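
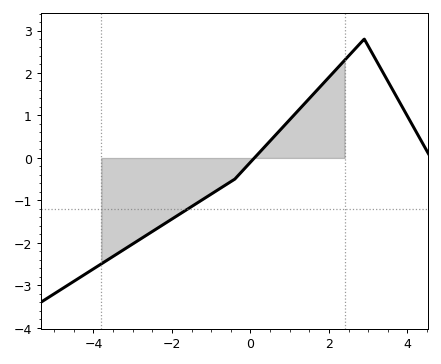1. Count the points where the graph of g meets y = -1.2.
1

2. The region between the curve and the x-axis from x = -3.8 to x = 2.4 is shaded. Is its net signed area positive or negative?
negative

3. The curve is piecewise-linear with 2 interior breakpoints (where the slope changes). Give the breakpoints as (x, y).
(-0.4, -0.5); (2.9, 2.8)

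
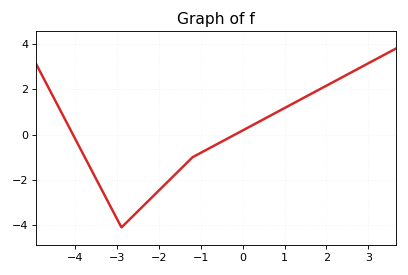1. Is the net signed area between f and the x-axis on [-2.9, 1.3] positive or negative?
negative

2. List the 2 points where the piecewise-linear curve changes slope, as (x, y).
(-2.9, -4.1); (-1.2, -1)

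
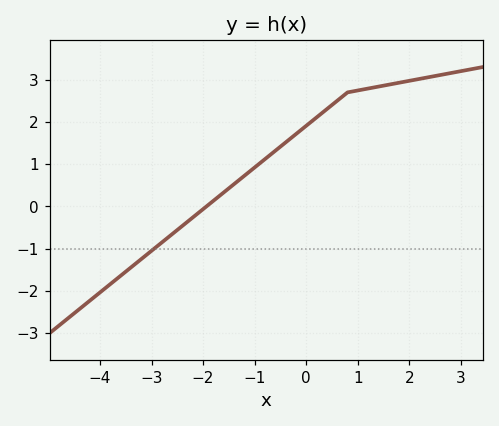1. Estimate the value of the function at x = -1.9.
0.035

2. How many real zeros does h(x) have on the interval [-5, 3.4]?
1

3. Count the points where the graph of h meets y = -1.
1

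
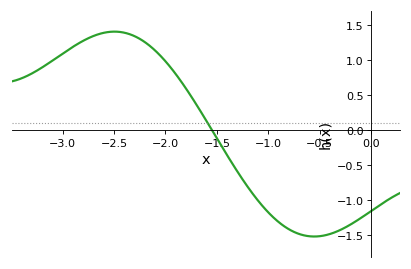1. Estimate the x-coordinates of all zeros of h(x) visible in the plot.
-1.55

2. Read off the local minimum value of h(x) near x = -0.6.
-1.52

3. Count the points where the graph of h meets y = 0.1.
1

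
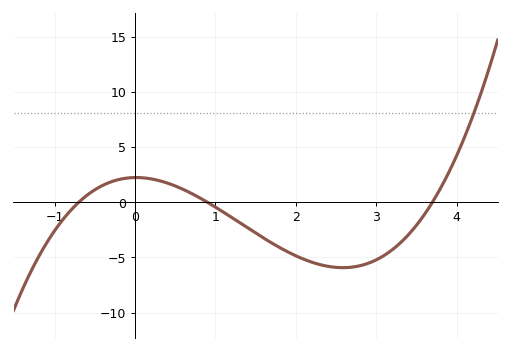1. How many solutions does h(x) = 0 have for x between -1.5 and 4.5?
3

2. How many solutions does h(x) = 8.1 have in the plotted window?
1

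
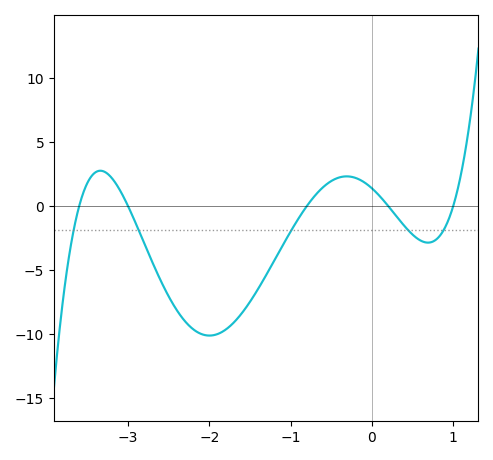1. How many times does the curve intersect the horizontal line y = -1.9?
5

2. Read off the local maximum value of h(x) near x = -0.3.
2.32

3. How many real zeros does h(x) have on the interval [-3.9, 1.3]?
5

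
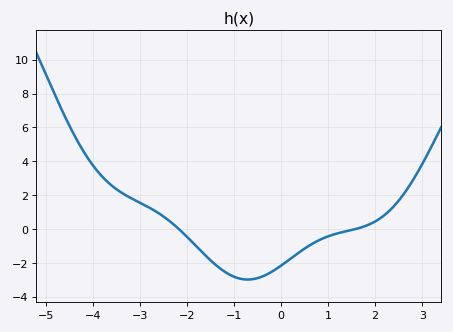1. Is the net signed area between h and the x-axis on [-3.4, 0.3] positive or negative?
negative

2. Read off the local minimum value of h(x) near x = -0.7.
-3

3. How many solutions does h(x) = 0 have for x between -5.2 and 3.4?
2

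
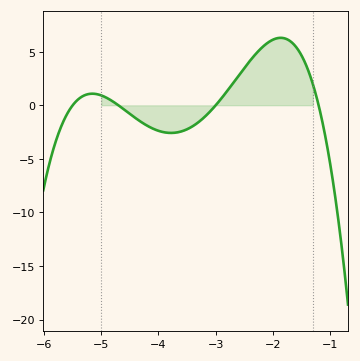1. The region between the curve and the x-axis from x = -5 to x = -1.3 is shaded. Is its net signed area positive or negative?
positive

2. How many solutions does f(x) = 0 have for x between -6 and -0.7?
4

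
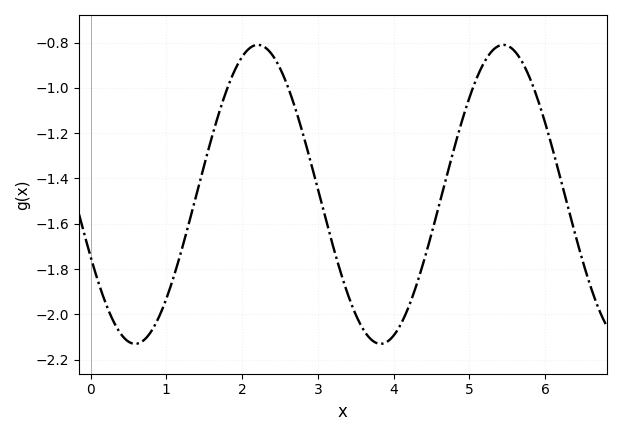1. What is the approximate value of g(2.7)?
-1.08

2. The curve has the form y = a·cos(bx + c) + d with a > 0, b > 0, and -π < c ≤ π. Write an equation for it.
y = 0.66cos(1.9x + 2) - 1.47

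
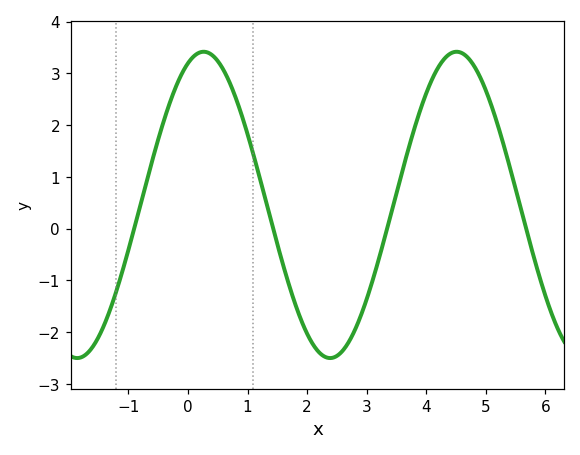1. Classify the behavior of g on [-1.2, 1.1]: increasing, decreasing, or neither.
neither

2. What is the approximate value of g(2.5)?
-2.5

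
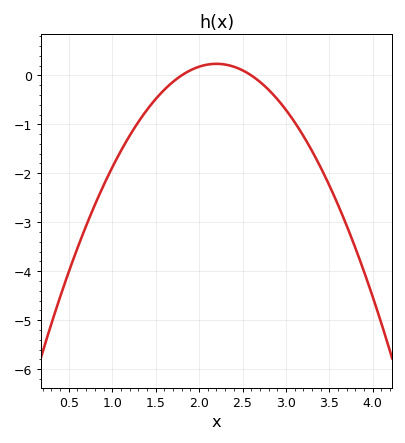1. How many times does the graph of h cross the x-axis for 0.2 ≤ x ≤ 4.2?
2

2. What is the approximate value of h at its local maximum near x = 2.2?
0.2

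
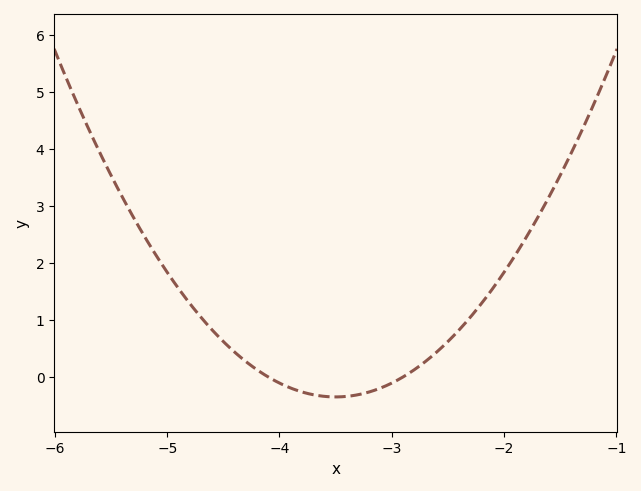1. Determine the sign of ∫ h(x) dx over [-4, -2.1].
positive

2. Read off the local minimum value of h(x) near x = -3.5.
-0.3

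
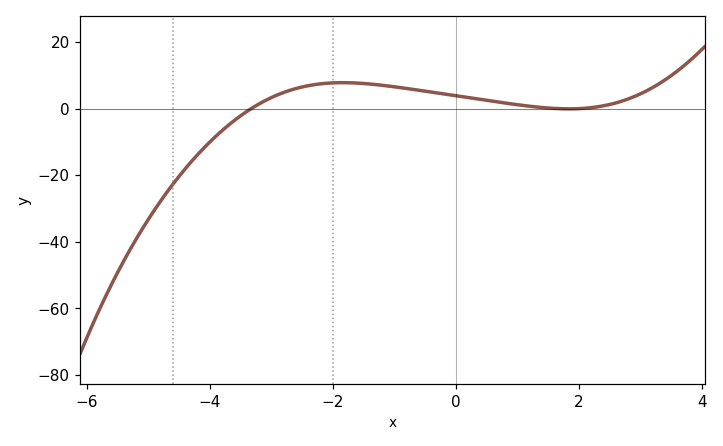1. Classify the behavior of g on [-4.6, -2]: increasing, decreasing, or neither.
increasing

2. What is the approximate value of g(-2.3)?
7.19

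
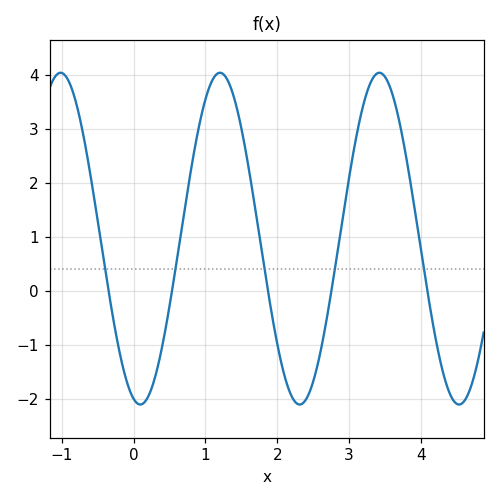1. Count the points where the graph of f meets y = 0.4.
5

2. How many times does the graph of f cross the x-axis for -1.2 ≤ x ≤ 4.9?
5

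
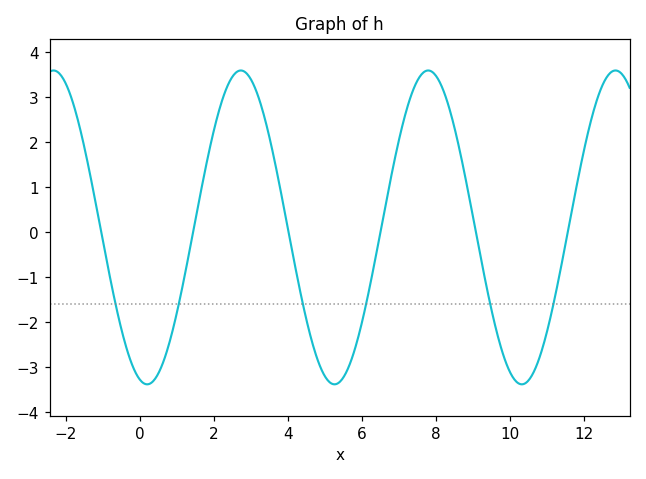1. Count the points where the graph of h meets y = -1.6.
6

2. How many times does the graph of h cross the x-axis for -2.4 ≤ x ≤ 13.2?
6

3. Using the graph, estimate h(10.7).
-3.02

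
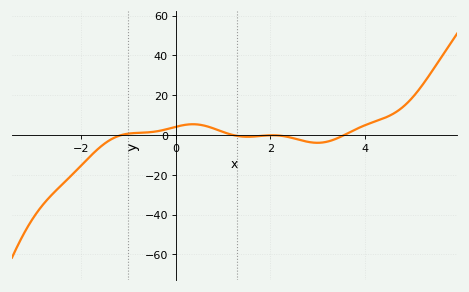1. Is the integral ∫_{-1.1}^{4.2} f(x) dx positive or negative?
positive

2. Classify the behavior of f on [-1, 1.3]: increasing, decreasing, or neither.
neither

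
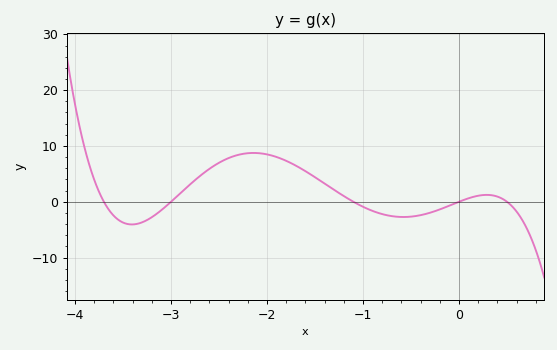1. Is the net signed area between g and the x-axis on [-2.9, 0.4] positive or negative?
positive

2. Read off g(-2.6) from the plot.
6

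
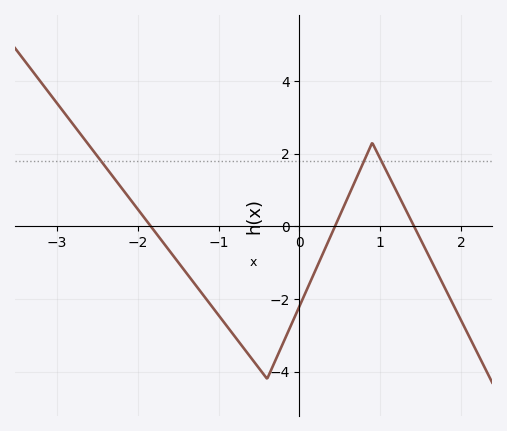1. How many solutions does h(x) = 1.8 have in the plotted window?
3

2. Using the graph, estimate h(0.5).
0.3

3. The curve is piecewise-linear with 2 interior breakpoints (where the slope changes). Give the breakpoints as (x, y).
(-0.4, -4.2); (0.9, 2.3)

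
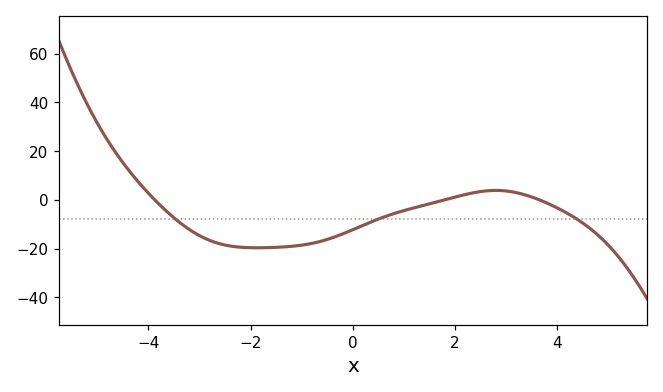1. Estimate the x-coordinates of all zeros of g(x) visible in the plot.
-3.87, 1.8, 3.65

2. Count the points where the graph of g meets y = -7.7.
3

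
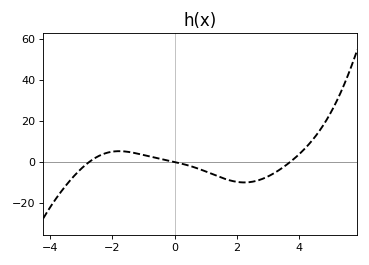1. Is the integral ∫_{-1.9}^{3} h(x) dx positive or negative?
negative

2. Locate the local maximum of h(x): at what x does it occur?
-1.8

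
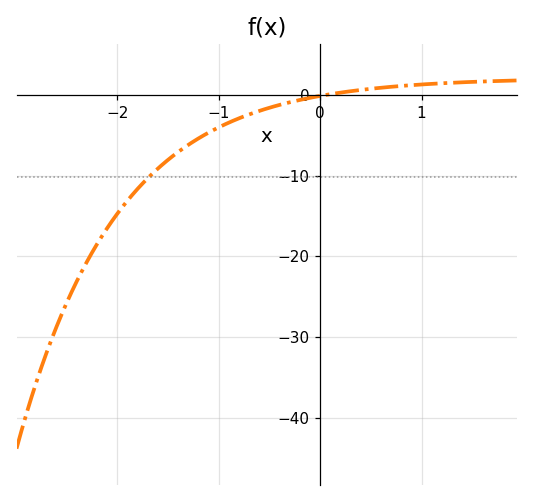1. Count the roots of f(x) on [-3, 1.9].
1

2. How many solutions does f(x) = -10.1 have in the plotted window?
1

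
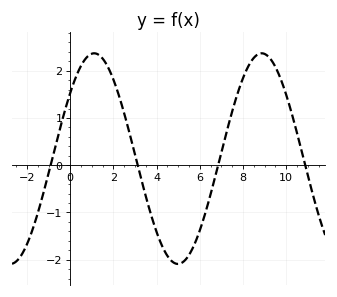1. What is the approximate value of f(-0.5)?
0.726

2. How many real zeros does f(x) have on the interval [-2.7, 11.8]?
4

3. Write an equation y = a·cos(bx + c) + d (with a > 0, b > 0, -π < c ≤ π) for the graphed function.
y = 2.23cos(0.81x - 0.9) + 0.14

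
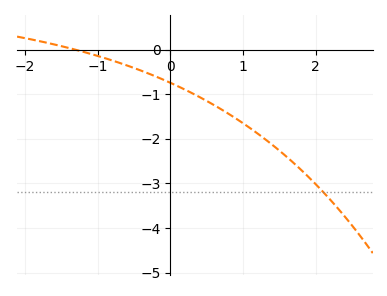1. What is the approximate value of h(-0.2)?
-0.599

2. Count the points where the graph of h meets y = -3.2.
1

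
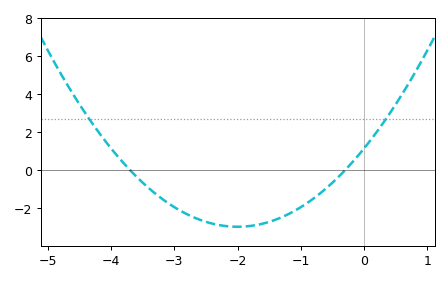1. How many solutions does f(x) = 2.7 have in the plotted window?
2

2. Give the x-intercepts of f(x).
-3.7, -0.3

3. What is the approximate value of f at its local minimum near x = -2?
-2.98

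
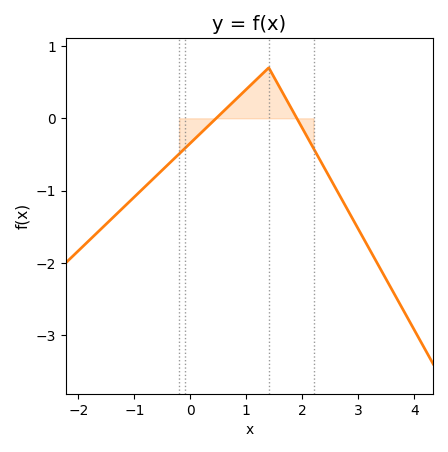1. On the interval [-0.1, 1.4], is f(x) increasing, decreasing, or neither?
increasing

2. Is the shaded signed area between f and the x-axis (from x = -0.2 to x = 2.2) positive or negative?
positive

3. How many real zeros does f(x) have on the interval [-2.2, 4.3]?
2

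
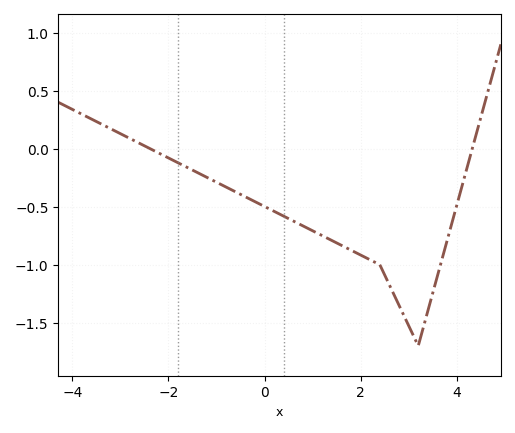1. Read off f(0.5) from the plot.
-0.6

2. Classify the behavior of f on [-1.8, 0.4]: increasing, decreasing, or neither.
decreasing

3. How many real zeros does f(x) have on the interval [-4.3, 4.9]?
2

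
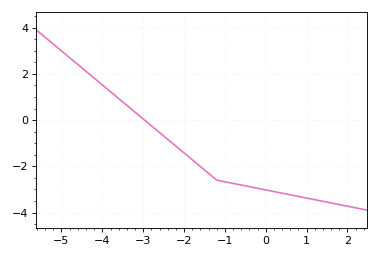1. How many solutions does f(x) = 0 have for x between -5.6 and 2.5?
1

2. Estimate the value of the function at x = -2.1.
-1.2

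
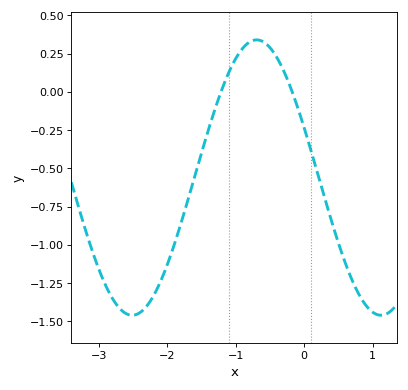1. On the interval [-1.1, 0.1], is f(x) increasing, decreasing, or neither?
neither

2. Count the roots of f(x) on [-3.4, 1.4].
2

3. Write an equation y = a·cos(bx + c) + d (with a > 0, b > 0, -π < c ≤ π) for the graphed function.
y = 0.9cos(1.73x + 1.2) - 0.56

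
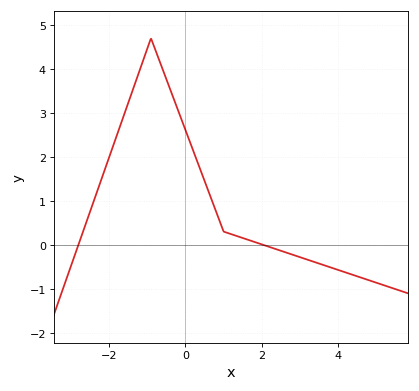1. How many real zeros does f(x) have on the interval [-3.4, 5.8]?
2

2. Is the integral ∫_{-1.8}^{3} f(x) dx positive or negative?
positive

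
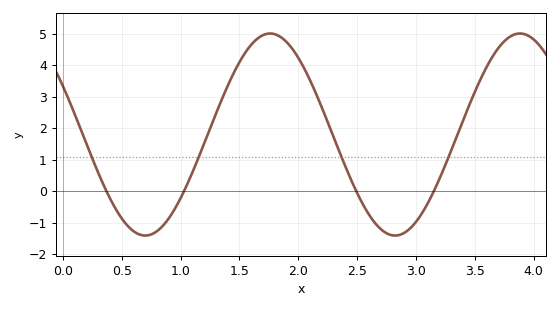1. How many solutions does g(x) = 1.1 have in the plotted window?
4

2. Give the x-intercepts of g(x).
0.37, 1.03, 2.49, 3.15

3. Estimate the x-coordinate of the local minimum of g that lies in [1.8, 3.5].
2.82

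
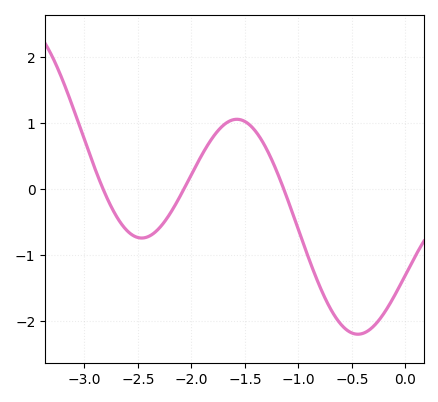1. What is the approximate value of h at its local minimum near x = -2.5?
-0.7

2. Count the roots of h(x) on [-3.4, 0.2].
3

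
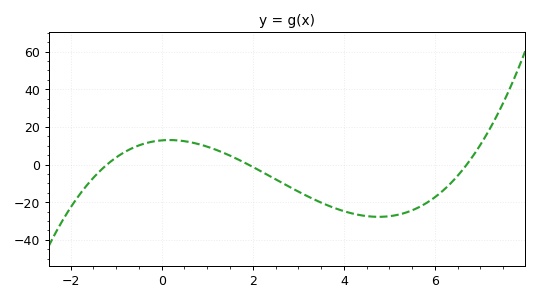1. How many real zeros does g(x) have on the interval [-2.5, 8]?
3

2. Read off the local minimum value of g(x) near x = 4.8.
-28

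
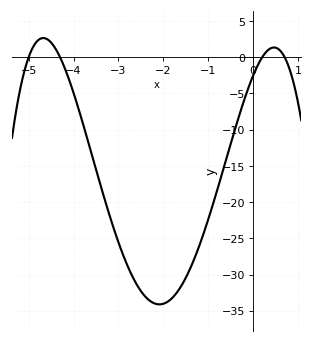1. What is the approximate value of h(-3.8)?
-9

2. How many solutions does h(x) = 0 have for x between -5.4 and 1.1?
4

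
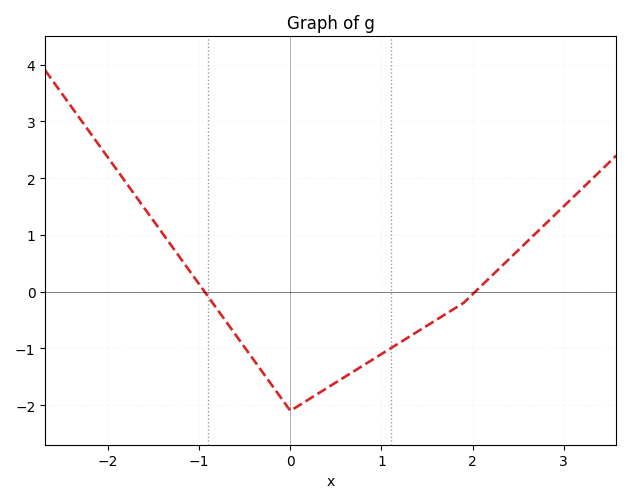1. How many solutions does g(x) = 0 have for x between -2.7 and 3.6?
2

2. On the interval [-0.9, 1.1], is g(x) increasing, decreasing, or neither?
neither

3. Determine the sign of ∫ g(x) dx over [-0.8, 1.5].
negative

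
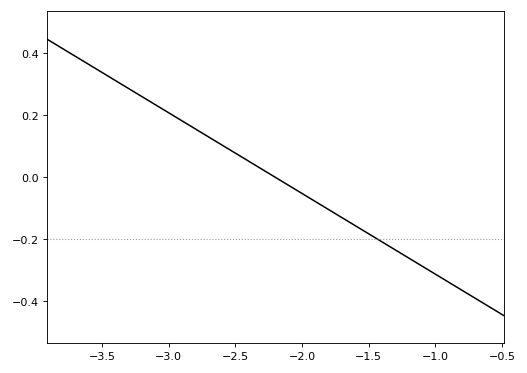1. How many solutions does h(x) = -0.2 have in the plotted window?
1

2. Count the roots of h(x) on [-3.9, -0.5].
1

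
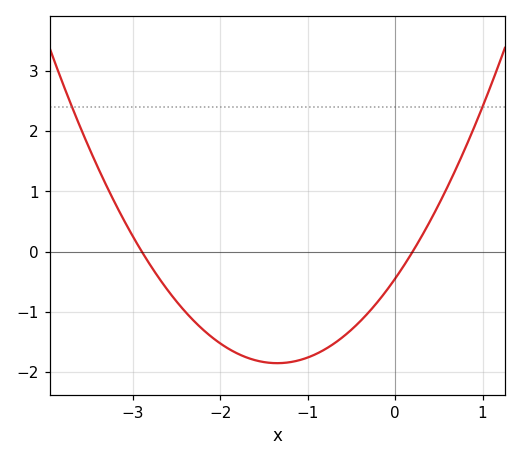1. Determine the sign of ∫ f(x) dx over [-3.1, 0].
negative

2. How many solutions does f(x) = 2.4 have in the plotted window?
2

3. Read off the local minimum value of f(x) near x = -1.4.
-1.8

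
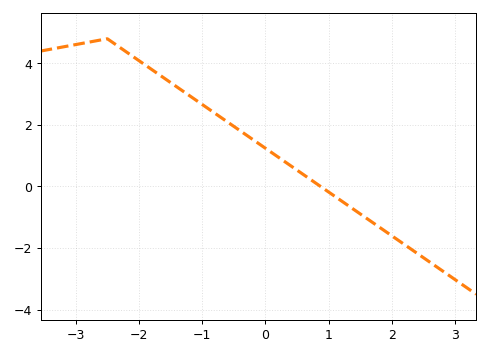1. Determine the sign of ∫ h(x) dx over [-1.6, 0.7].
positive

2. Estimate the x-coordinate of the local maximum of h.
-2.5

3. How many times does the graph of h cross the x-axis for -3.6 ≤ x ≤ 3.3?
1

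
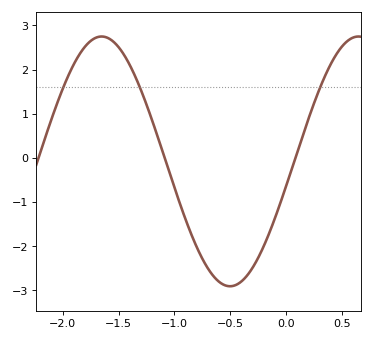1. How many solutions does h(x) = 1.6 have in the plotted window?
3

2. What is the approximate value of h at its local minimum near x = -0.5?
-2.91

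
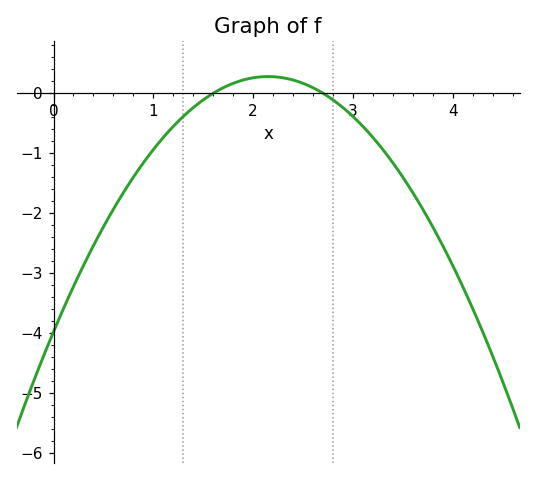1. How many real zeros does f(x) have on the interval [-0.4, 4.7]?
2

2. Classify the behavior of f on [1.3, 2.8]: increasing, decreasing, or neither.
neither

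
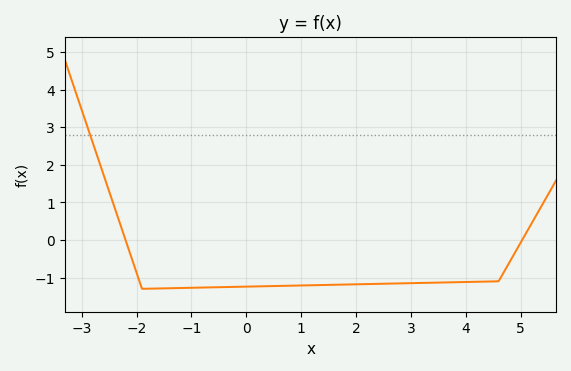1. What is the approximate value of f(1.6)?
-1.2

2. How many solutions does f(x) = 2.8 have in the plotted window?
1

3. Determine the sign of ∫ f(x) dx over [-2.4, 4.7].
negative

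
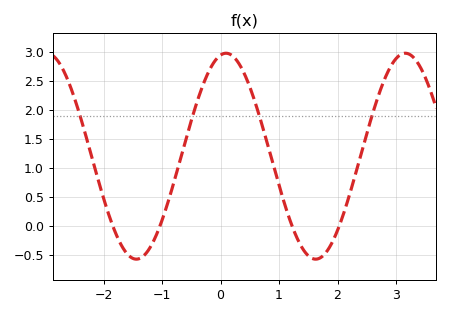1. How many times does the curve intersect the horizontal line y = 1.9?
4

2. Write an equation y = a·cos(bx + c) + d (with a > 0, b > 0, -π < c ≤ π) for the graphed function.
y = 1.78cos(2.05x - 0.192) + 1.2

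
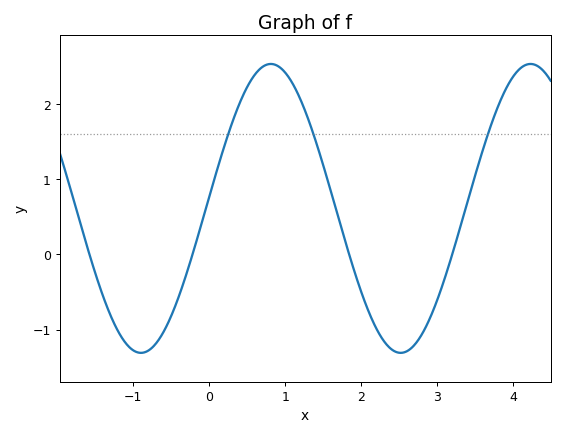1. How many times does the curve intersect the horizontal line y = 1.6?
3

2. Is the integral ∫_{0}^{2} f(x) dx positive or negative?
positive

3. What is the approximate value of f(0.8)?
2.5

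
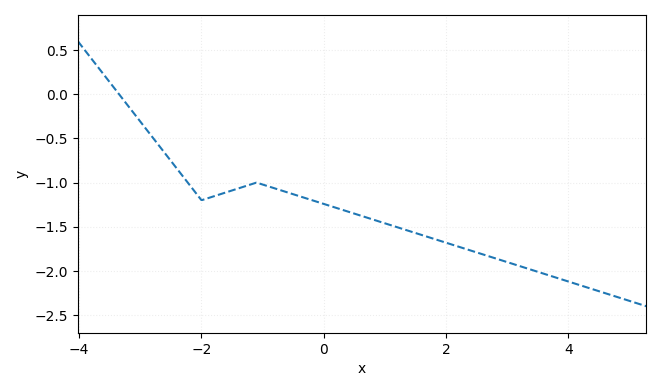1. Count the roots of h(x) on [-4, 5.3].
1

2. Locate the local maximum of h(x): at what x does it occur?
-1.1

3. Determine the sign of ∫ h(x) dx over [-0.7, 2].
negative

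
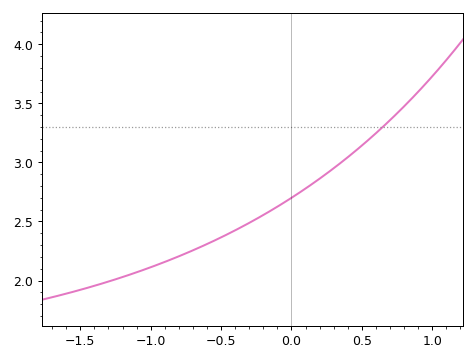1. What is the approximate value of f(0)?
2.7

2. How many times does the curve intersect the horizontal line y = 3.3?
1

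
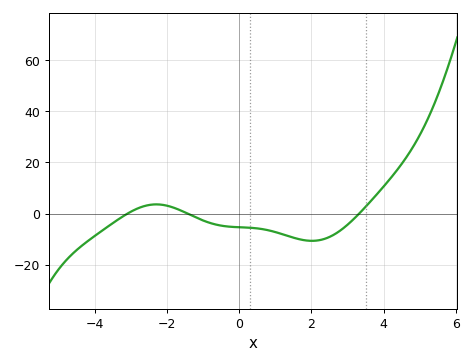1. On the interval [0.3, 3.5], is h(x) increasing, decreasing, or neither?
neither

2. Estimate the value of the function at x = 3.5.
2.6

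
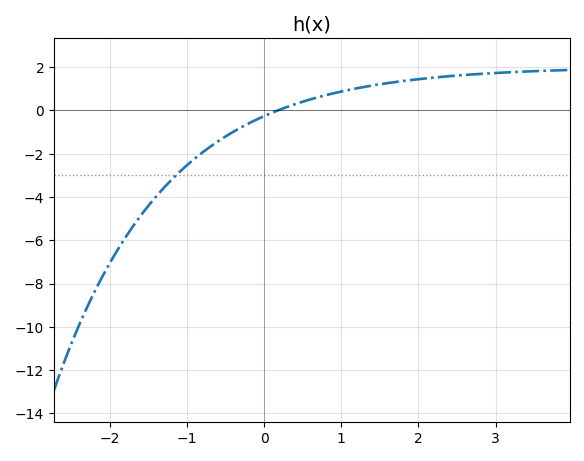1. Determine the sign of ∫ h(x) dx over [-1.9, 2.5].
negative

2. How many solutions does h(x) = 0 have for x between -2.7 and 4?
1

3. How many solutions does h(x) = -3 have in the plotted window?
1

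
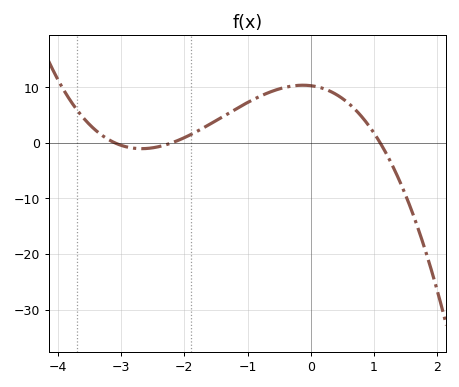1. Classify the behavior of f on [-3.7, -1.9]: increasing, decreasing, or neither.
neither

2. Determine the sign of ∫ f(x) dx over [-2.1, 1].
positive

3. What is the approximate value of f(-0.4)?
10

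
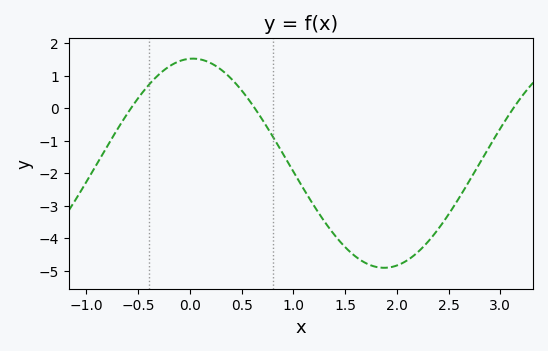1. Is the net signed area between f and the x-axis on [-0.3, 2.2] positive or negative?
negative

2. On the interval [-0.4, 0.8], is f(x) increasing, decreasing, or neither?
neither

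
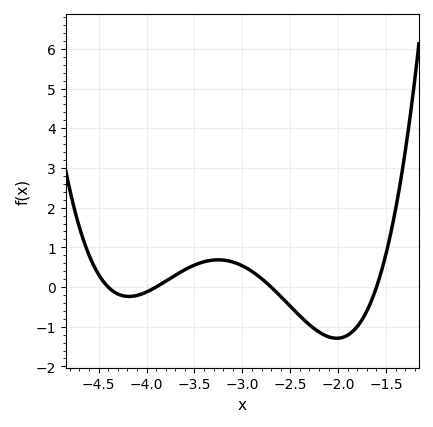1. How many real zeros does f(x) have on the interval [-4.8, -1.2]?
4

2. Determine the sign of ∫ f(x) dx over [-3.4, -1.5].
negative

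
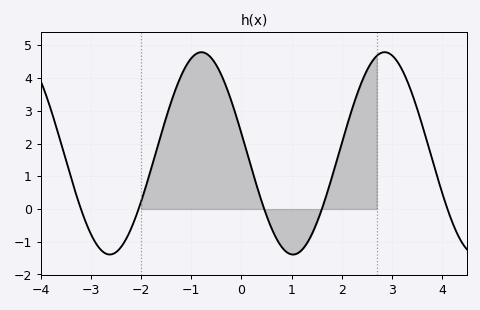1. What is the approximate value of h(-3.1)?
-0.4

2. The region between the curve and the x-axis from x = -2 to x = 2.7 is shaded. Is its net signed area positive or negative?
positive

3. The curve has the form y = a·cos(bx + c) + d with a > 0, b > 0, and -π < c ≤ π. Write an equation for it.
y = 3.09cos(1.7x + 1.4) + 1.7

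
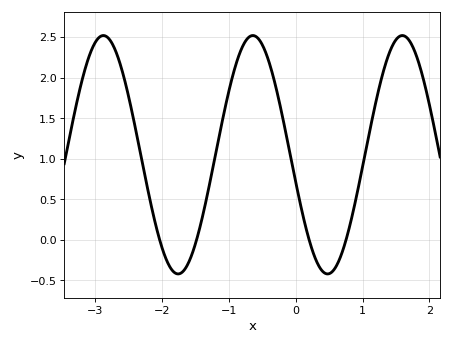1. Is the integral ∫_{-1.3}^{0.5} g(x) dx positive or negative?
positive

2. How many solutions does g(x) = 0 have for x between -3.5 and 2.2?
4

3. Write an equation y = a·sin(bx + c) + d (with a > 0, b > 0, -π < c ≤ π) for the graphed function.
y = 1.47sin(2.81x - 2.91) + 1.05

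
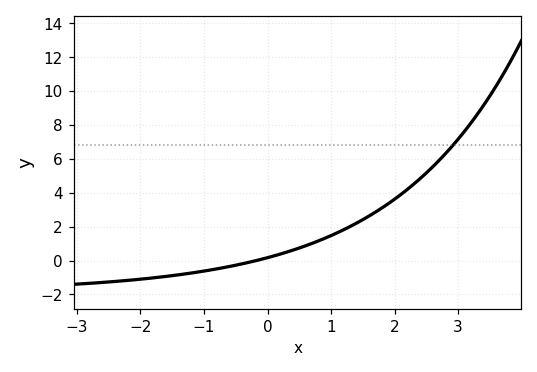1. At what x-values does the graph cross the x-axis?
-0.2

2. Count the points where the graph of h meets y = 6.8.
1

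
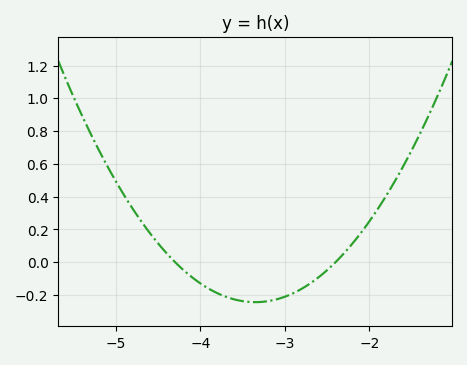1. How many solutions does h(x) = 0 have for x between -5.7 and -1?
2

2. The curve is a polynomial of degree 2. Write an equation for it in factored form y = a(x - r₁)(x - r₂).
y = 0.27(x + 4.3)(x + 2.4)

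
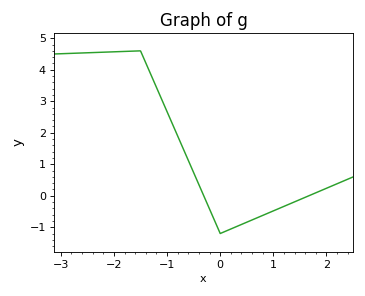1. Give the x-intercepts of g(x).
-0.3, 1.7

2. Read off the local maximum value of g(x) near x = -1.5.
4.6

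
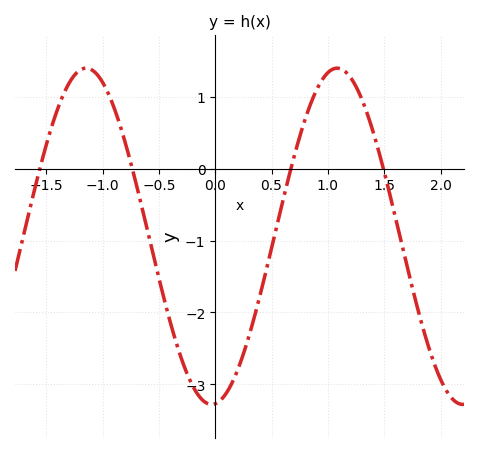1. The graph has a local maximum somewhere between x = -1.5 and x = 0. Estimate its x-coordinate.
-1.1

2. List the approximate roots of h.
-1.6, -0.7, 0.7, 1.5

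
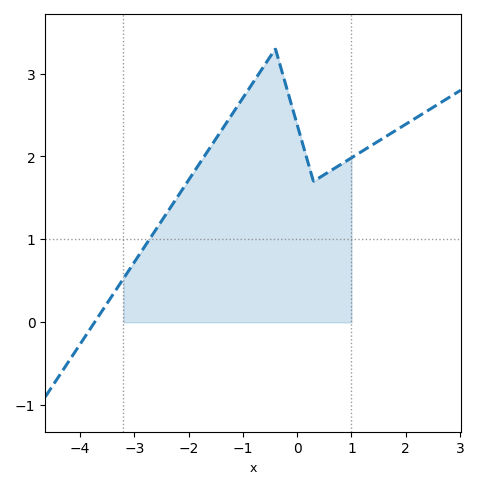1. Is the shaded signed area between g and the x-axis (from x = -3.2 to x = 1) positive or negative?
positive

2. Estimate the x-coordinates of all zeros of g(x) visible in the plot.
-3.8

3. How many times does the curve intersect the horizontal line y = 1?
1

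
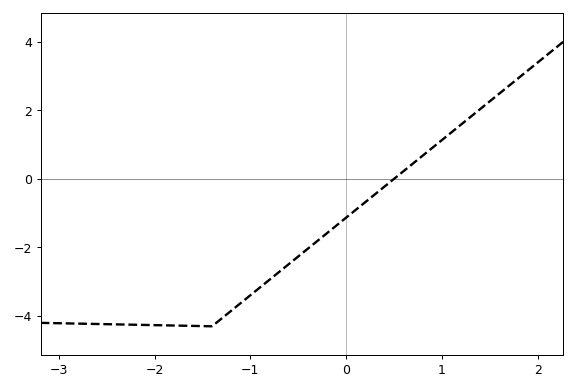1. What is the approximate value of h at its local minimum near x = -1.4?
-4.3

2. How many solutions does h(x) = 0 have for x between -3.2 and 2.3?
1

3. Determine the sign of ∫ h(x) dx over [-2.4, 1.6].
negative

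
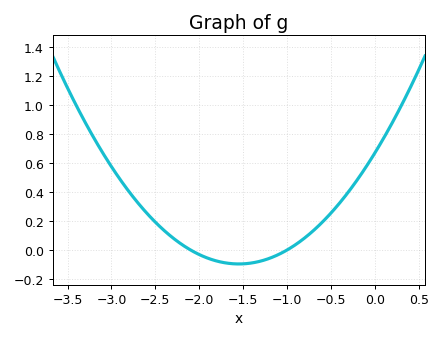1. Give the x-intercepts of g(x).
-2.1, -1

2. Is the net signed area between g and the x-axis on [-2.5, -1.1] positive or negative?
negative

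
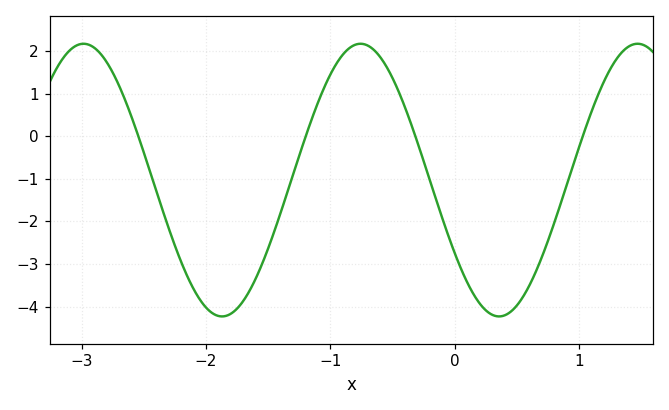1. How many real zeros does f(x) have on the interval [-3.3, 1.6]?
4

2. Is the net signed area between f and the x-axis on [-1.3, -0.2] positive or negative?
positive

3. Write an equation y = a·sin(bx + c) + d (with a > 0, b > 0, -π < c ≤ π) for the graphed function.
y = 3.2sin(2.82x - 2.58) - 1.03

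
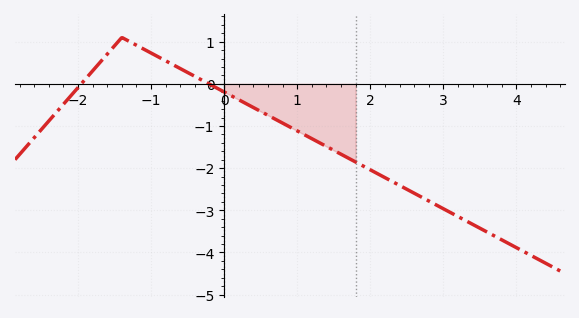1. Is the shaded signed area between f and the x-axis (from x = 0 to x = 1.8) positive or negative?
negative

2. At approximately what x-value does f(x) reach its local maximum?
-1.4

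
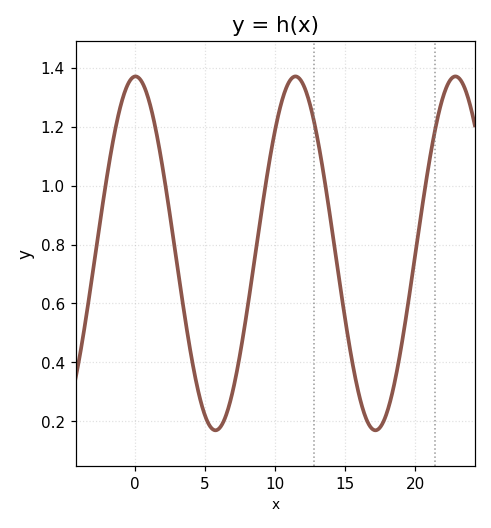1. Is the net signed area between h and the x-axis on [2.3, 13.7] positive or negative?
positive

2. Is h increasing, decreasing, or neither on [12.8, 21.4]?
neither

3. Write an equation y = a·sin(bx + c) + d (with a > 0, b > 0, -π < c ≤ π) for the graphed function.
y = 0.6sin(0.55x + 1.55) + 0.77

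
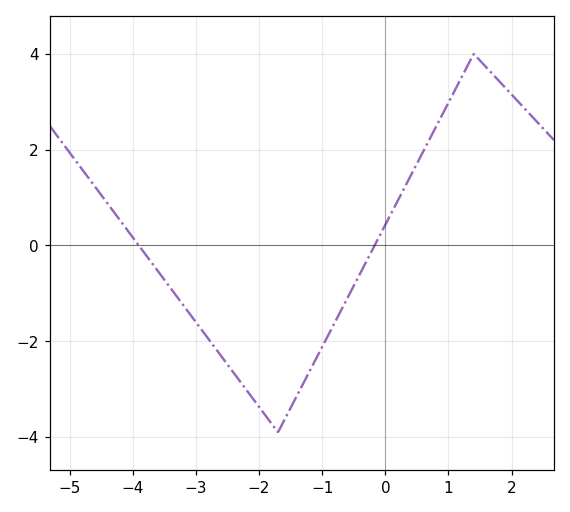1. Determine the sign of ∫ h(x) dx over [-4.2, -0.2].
negative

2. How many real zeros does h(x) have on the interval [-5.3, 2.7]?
2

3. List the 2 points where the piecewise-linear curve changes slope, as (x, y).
(-1.7, -3.9); (1.4, 4)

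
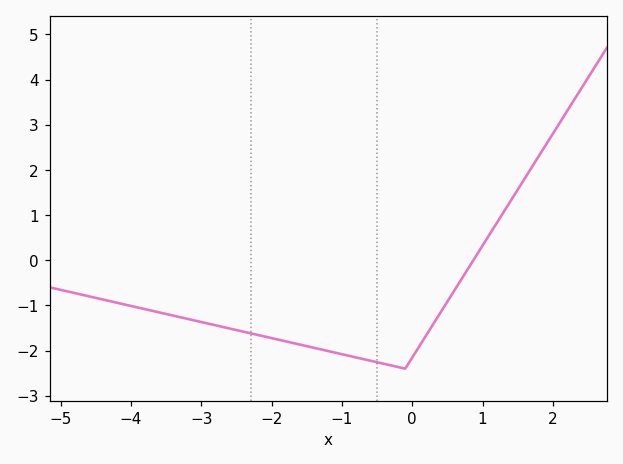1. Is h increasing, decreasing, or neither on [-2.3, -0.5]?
decreasing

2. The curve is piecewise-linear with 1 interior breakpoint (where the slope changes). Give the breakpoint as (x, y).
(-0.1, -2.4)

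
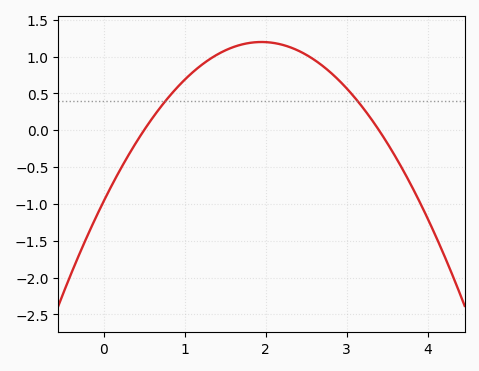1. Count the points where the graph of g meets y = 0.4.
2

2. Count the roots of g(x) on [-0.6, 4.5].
2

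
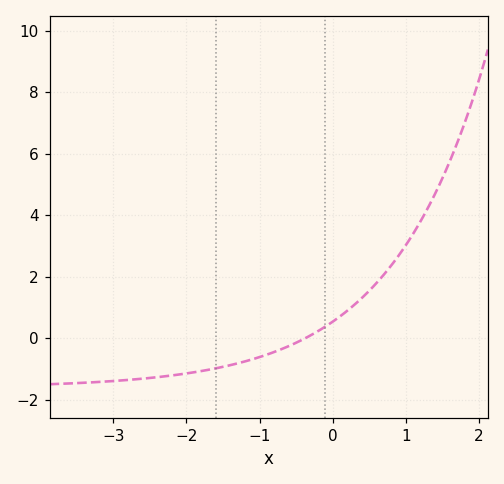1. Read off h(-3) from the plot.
-1.4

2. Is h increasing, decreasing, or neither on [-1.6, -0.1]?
increasing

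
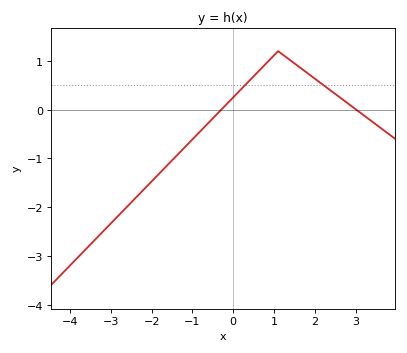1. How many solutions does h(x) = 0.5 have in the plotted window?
2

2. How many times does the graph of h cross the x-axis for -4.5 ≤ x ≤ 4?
2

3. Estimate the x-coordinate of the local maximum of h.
1.2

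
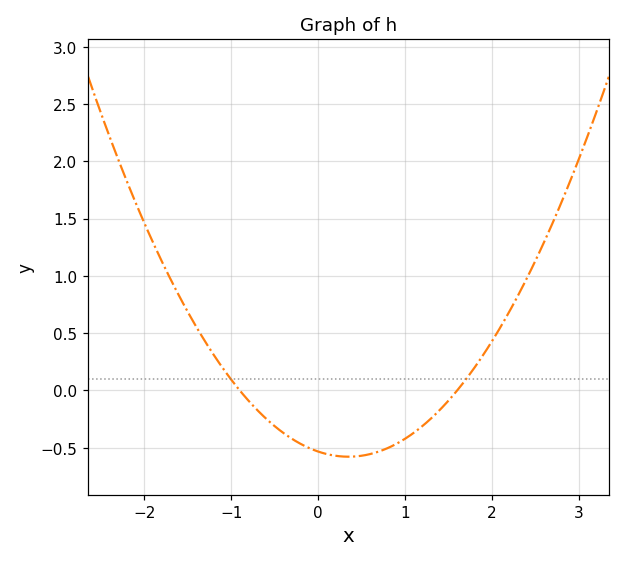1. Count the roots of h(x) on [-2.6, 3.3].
2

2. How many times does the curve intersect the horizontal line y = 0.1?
2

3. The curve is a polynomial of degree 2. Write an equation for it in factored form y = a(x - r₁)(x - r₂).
y = 0.37(x + 0.9)(x - 1.6)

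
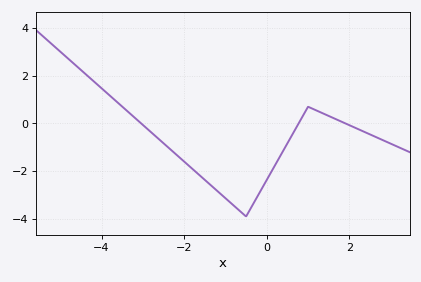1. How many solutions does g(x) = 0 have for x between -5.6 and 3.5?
3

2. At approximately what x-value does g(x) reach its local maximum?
0.999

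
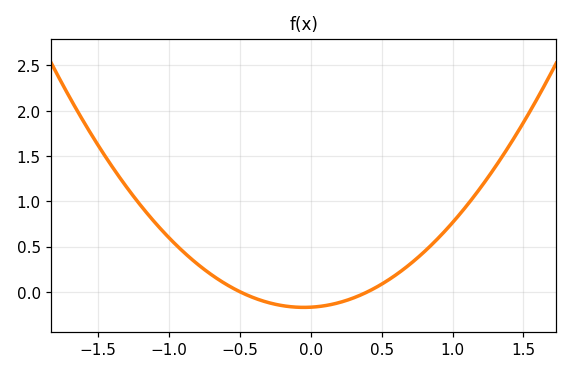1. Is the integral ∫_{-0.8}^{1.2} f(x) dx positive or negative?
positive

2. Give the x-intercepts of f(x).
-0.5, 0.4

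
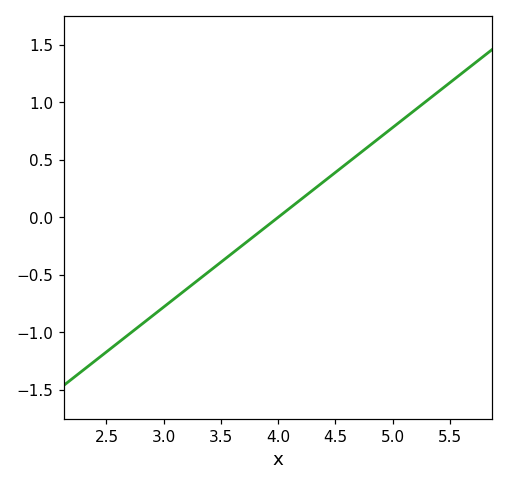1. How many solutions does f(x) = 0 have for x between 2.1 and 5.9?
1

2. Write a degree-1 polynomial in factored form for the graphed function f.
y = 0.78(x - 4)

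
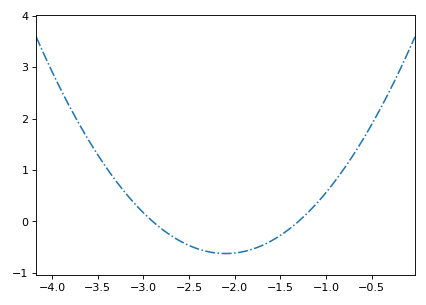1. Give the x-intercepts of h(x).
-2.9, -1.3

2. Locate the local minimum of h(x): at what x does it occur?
-2.1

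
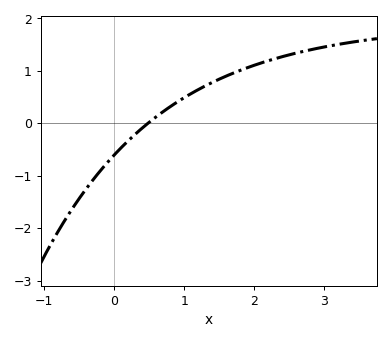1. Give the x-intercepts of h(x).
0.479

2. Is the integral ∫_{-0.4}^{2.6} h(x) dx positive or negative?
positive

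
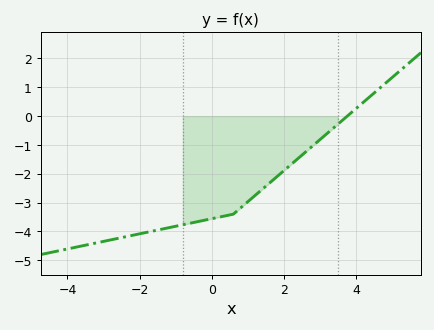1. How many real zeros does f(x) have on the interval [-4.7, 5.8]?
1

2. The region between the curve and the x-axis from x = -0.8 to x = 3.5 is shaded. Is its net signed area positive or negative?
negative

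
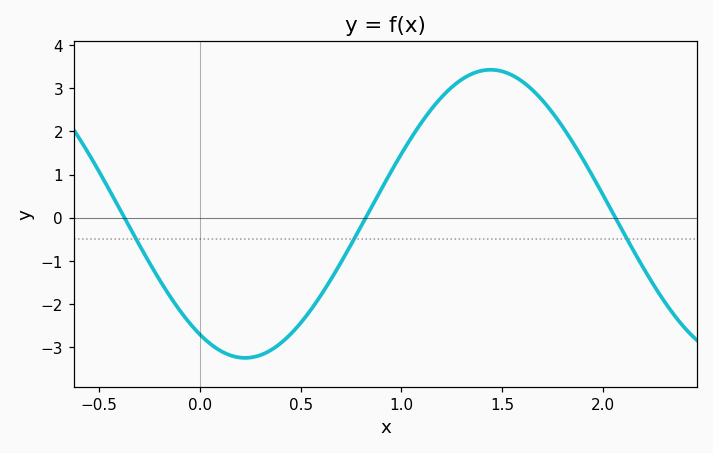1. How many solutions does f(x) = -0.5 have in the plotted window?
3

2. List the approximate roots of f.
-0.374, 0.823, 2.06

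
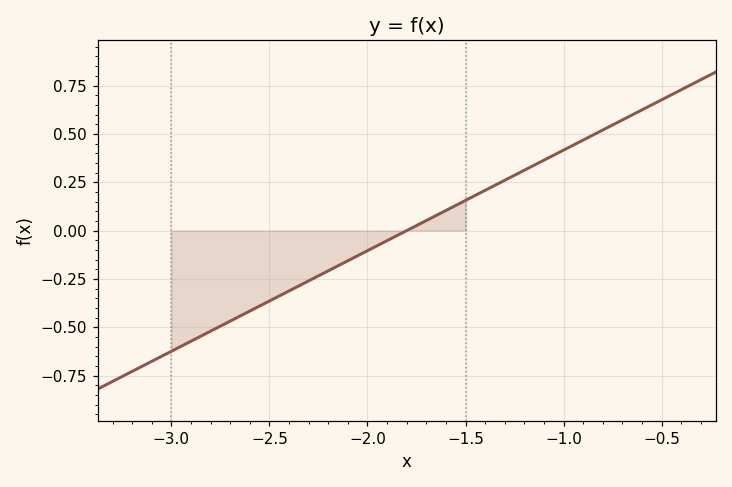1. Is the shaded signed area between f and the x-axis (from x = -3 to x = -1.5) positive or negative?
negative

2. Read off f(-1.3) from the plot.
0.26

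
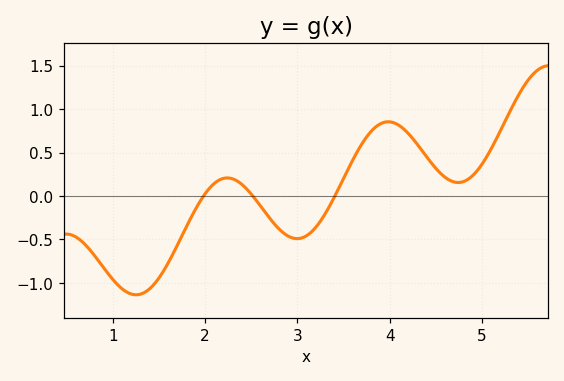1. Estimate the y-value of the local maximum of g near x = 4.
0.854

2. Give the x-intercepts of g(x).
1.98, 2.52, 3.41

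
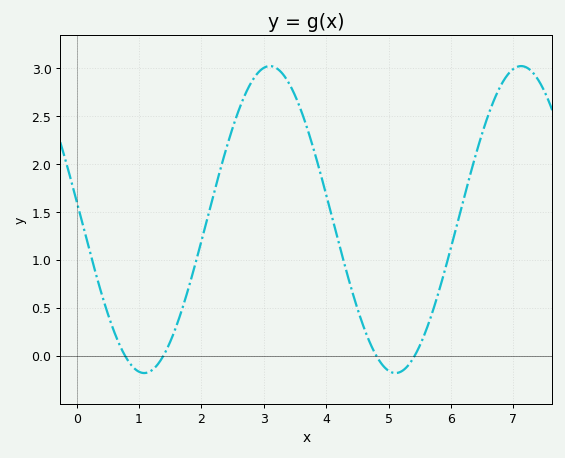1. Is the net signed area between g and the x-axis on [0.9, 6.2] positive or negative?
positive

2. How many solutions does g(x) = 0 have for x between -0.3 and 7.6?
4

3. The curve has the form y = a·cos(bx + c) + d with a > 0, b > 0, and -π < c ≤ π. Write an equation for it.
y = 1.6cos(1.56x + 1.45) + 1.42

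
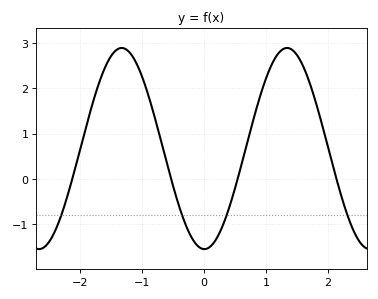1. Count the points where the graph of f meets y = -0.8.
4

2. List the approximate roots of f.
-2.12, -0.528, 0.544, 2.13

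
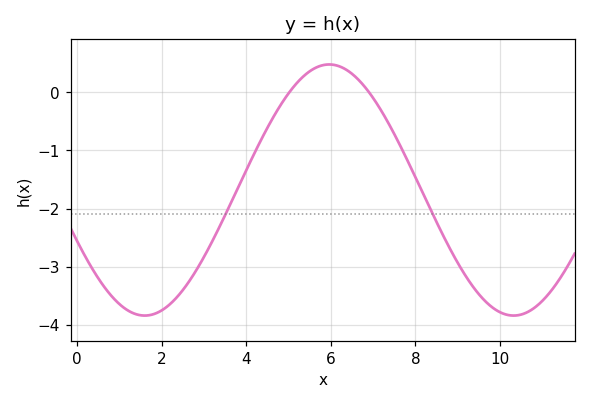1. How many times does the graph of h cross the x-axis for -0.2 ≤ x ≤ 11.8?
2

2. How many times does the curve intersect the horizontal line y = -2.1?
2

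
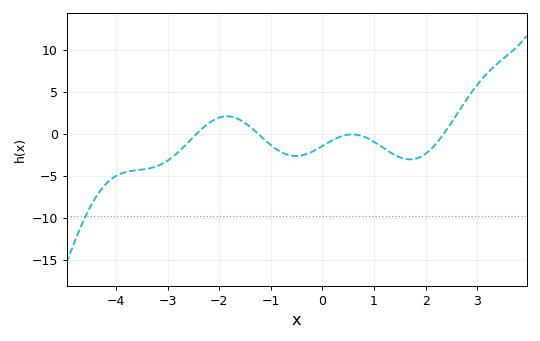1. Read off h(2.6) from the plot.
2.5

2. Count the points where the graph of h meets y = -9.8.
1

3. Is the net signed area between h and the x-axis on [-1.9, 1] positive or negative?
negative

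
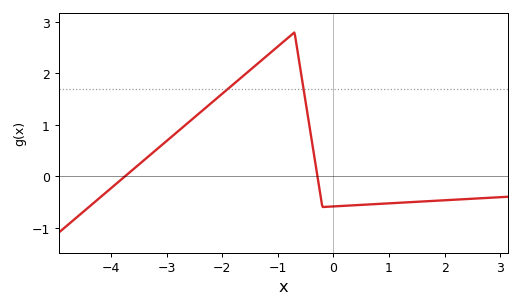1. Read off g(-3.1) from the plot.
0.594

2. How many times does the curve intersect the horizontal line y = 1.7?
2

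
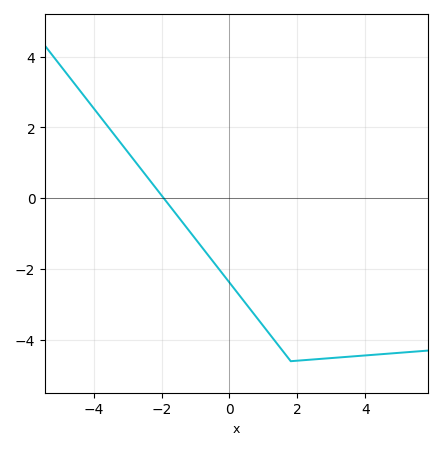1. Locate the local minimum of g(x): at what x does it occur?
1.8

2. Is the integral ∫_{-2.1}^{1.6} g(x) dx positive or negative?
negative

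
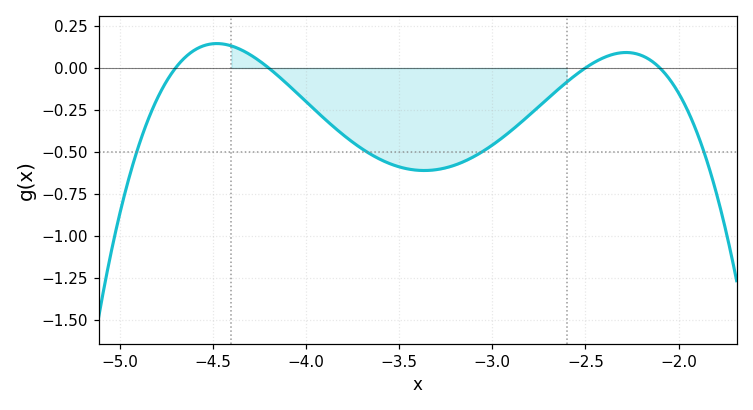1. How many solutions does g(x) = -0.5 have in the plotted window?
4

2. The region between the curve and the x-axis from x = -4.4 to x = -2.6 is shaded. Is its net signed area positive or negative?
negative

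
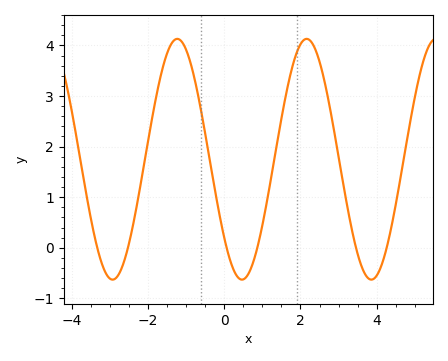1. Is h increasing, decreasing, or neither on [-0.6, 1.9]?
neither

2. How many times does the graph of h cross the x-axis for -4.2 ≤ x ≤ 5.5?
6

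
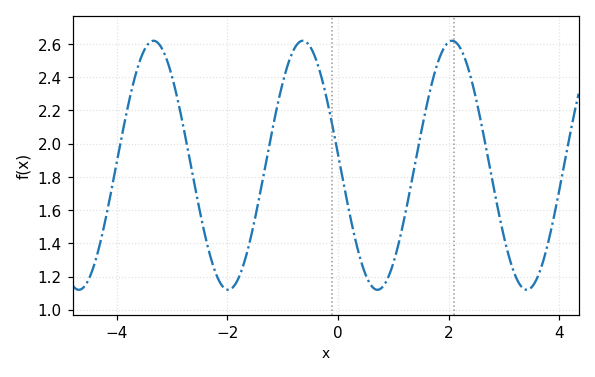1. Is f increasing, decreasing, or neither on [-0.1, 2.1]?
neither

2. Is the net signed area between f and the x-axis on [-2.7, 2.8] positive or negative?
positive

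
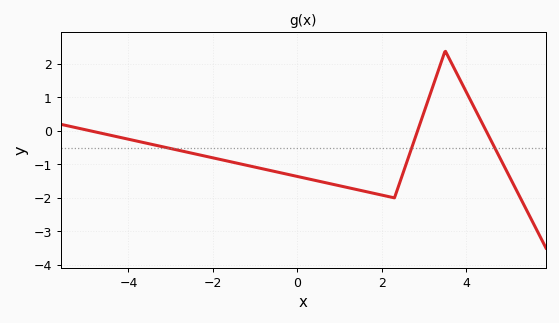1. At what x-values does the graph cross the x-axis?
-4.89, 2.85, 4.47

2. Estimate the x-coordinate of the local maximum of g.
3.5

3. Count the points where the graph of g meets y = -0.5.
3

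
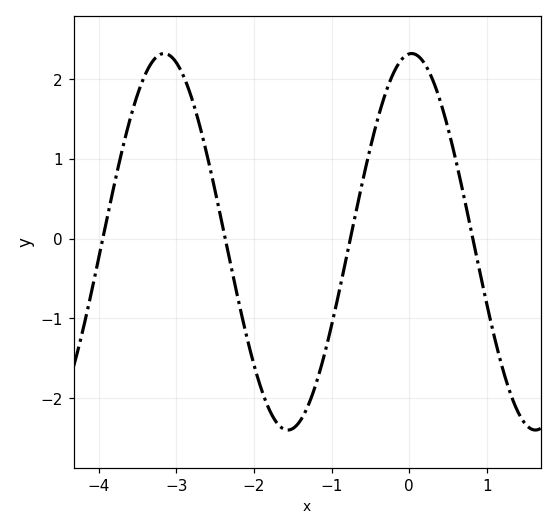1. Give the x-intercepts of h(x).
-3.95, -2.37, -0.758, 0.82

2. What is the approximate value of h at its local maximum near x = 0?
2.32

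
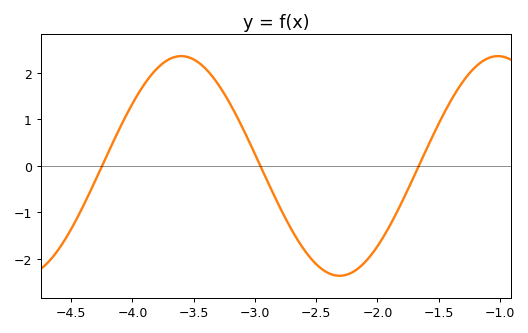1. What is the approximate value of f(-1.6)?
0.359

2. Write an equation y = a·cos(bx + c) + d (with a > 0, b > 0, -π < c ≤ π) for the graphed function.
y = 2.36cos(2.43x + 2.47) + 0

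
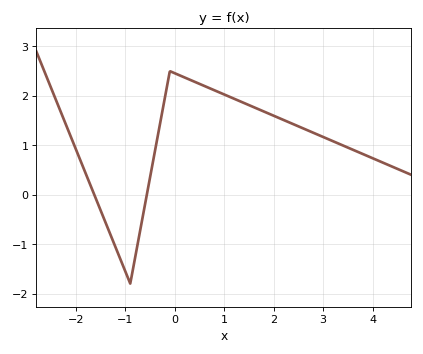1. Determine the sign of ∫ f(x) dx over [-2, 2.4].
positive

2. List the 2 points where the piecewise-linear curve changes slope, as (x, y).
(-0.9, -1.8); (-0.1, 2.5)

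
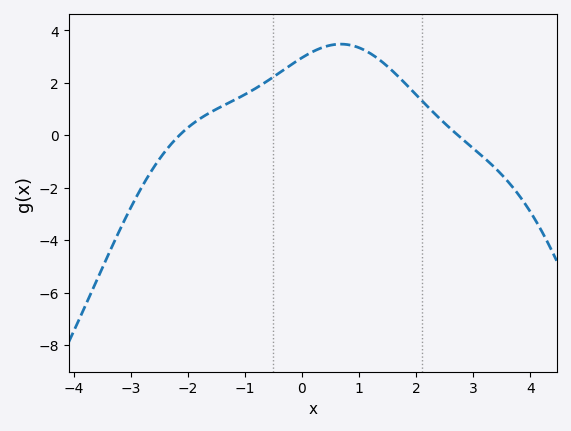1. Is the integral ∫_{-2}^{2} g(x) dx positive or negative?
positive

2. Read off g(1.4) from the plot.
2.8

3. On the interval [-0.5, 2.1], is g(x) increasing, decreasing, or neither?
neither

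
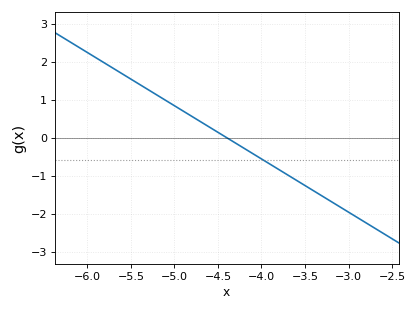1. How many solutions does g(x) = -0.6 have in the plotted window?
1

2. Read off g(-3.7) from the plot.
-0.98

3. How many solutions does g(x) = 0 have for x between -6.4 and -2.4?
1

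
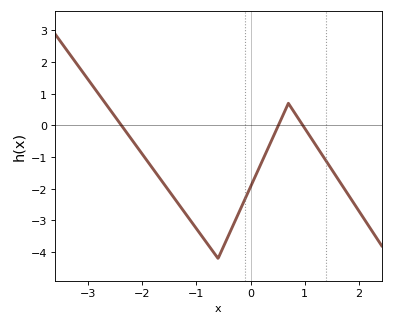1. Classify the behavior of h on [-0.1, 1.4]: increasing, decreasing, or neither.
neither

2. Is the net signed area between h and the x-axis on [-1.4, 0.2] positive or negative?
negative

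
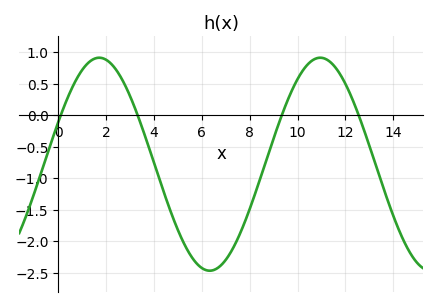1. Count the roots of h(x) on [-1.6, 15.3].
4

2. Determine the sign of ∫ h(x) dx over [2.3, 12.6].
negative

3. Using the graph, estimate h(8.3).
-1.15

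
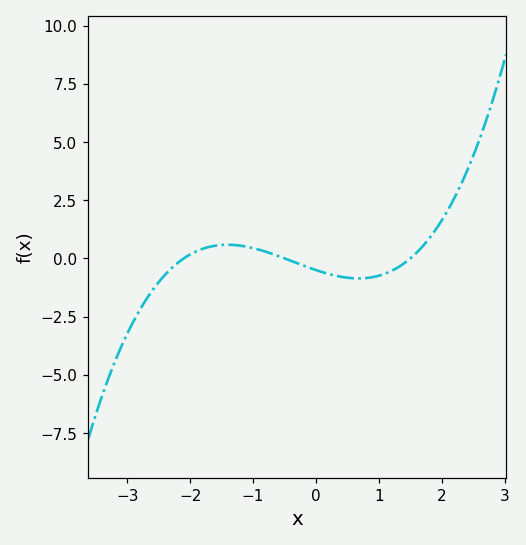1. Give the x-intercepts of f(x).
-2.1, -0.5, 1.5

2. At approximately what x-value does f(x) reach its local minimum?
0.676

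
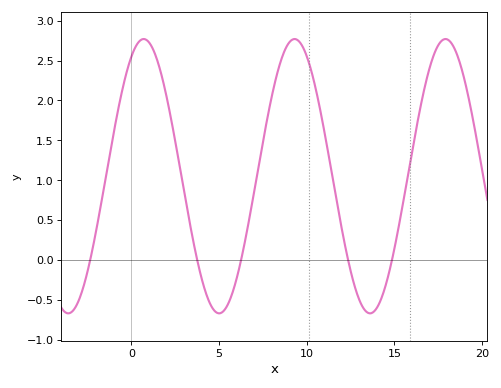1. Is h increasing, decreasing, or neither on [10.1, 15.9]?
neither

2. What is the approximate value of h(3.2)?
0.6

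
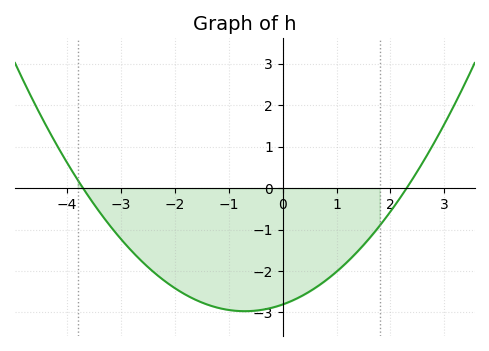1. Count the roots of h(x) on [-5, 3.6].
2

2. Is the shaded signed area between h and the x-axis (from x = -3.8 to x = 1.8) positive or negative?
negative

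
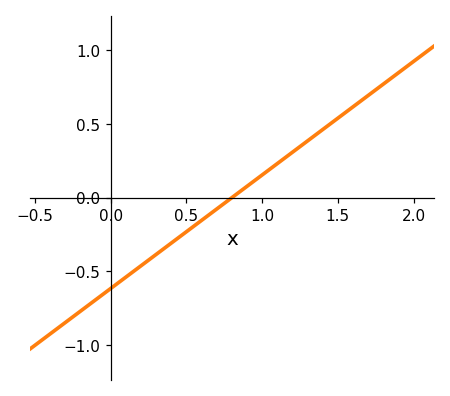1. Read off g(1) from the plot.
0.154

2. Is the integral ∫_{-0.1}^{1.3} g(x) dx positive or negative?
negative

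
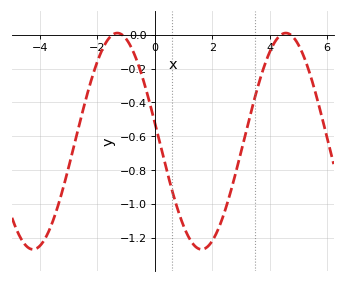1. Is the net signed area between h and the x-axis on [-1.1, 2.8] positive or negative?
negative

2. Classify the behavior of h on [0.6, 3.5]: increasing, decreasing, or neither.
neither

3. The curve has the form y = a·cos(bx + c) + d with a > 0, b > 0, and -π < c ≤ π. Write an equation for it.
y = 0.64cos(1.07x + 1.4) - 0.63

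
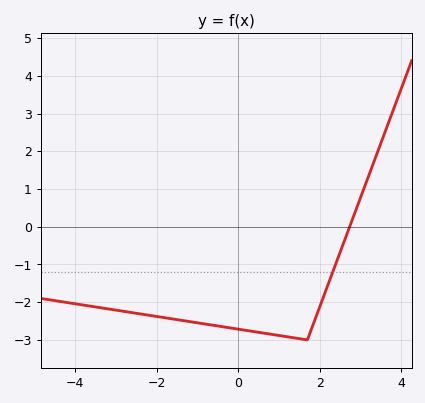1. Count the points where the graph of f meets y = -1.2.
1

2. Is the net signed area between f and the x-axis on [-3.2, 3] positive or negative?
negative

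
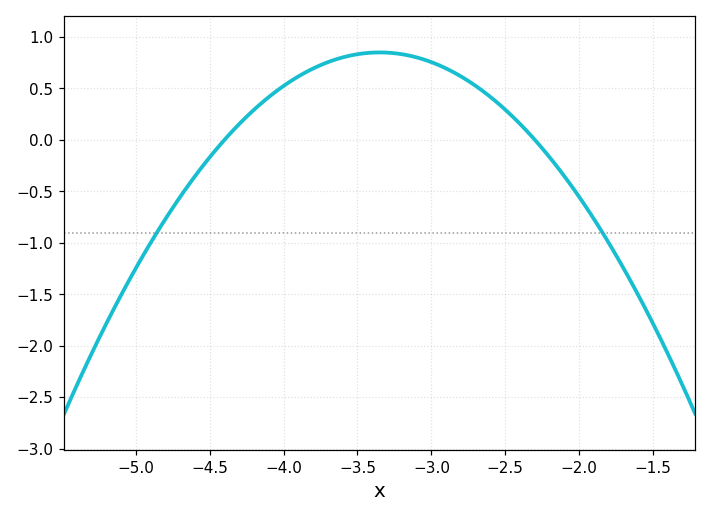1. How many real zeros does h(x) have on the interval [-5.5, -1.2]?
2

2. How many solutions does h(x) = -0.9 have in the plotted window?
2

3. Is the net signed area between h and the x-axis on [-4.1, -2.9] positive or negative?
positive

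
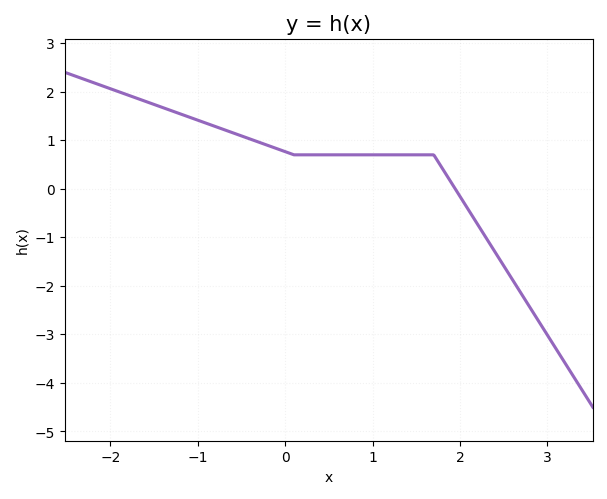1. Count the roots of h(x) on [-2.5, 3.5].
1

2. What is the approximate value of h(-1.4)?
1.67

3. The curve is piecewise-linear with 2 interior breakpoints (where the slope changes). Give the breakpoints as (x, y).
(0.1, 0.7); (1.7, 0.7)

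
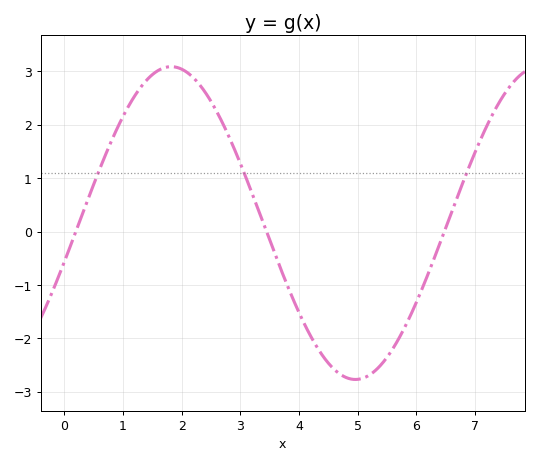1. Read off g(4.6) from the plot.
-2.6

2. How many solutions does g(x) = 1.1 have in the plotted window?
3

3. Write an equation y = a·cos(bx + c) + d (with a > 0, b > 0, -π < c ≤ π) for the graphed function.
y = 2.93cos(1x - 1.8) + 0.16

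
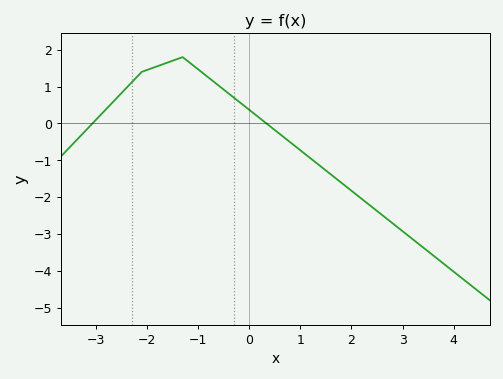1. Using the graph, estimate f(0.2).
0.2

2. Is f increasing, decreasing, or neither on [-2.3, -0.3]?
neither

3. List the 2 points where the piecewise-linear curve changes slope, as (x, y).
(-2.1, 1.4); (-1.3, 1.8)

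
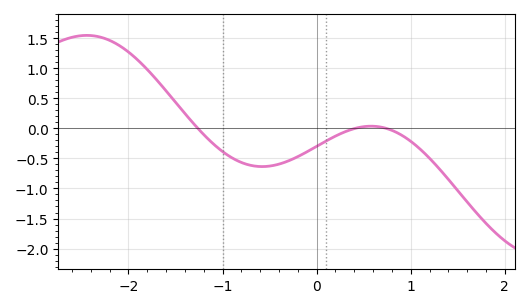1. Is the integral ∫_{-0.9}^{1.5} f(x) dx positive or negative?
negative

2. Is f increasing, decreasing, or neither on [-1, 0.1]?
neither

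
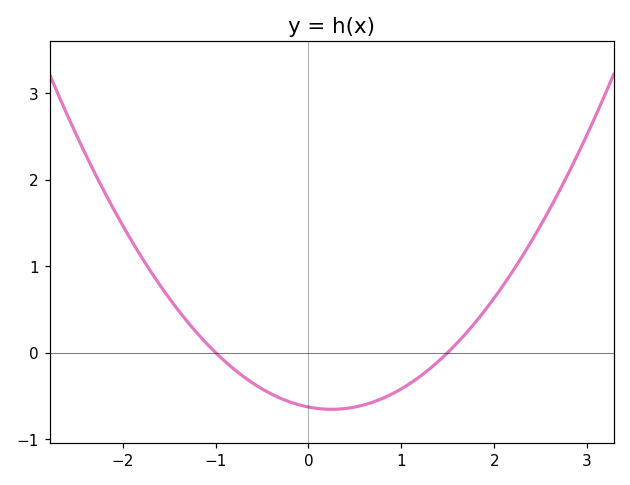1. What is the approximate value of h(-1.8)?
1.11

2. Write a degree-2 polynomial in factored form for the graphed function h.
y = 0.42(x + 1)(x - 1.5)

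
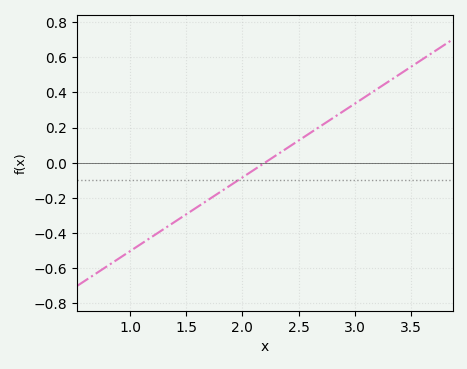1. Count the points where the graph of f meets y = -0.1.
1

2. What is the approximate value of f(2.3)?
0.04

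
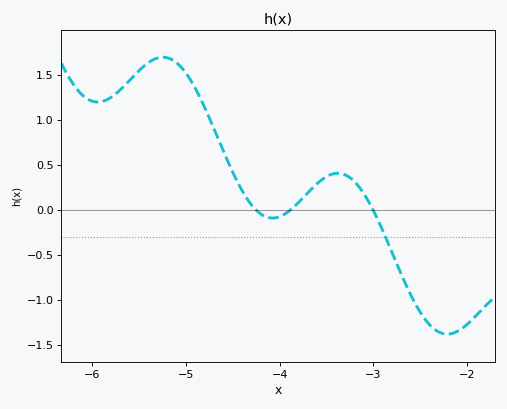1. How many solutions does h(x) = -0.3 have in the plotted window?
1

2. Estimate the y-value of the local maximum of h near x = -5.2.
1.69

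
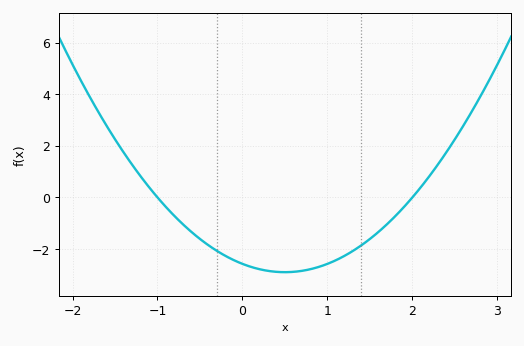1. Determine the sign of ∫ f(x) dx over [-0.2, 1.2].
negative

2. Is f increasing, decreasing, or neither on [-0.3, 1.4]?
neither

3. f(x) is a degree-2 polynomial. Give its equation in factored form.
y = 1.29(x + 1)(x - 2)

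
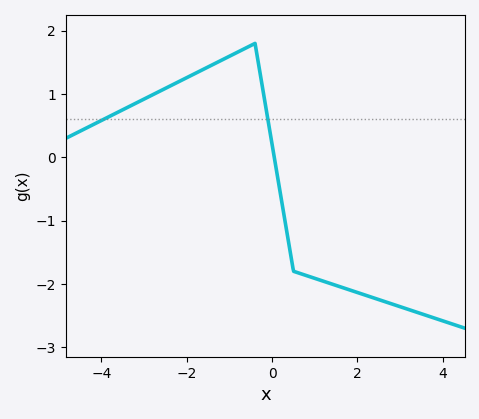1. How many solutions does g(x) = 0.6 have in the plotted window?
2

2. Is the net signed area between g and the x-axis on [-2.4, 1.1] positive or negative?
positive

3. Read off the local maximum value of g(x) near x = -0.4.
1.8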